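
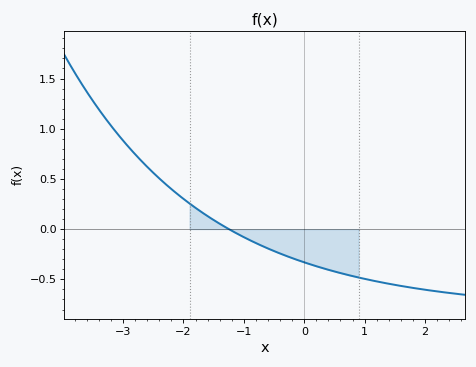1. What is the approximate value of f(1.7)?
-0.575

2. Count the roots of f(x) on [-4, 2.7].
1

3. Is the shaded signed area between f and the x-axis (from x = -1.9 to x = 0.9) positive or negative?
negative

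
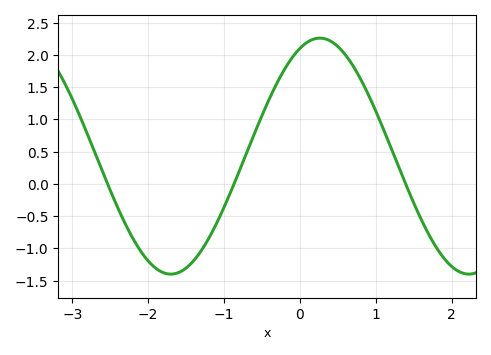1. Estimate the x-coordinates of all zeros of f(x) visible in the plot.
-2.5, -0.9, 1.4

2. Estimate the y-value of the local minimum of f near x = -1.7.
-1.4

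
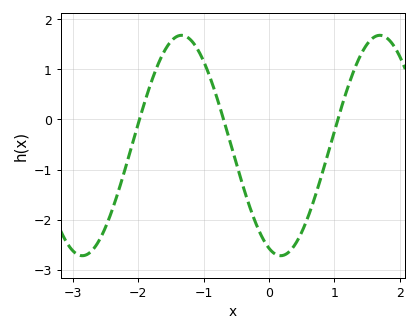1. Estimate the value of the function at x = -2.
-0.076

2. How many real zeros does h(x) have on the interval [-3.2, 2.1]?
3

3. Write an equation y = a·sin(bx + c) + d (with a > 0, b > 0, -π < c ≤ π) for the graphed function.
y = 2.2sin(2.07x - 1.94) - 0.52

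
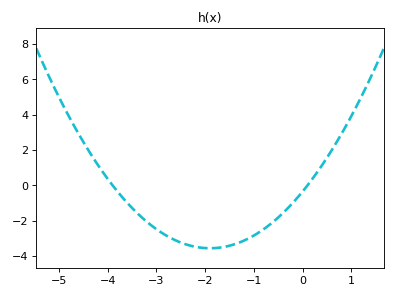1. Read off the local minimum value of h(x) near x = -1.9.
-3.6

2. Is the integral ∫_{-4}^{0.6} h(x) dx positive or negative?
negative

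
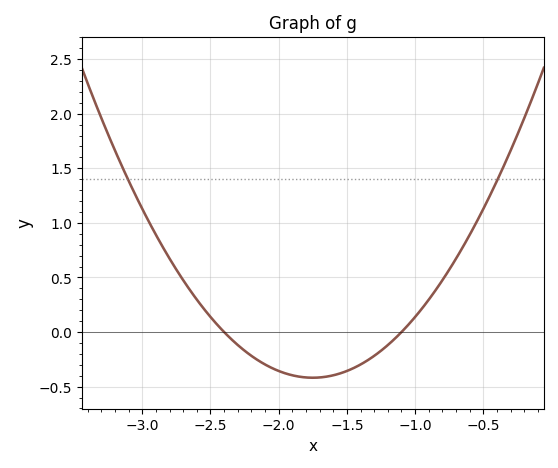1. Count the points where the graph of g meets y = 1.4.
2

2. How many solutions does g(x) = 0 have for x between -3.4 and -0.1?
2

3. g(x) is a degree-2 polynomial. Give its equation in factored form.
y = 0.99(x + 2.4)(x + 1.1)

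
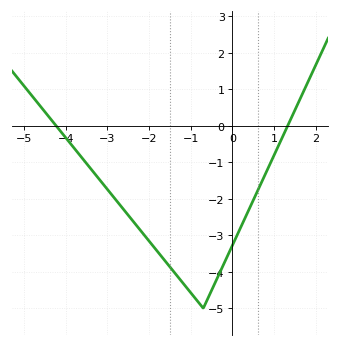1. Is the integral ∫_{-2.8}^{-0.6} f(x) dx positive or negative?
negative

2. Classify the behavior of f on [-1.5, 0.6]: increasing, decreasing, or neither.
neither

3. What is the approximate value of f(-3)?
-1.7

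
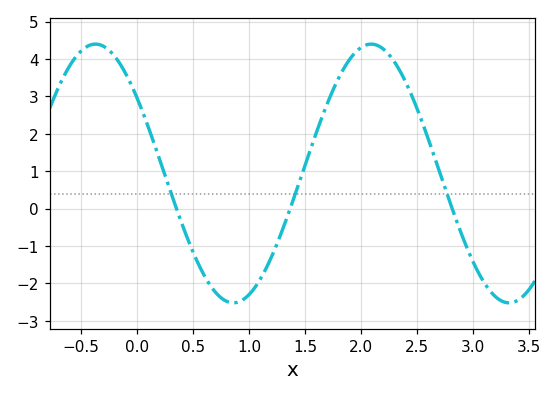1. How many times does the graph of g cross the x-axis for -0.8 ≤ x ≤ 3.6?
3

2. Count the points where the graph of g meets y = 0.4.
3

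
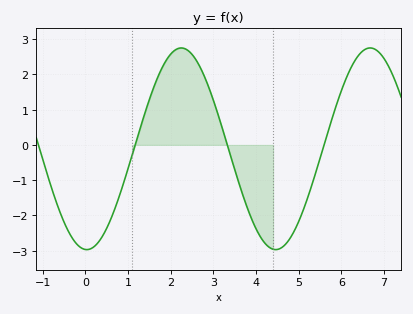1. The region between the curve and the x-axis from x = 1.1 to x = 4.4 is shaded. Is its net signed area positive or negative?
positive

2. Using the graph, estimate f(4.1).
-2.6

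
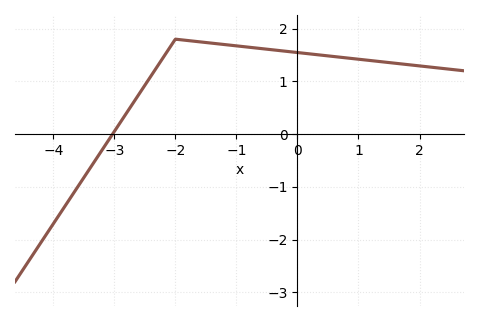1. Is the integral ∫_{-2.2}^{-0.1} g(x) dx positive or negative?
positive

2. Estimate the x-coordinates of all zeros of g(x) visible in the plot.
-3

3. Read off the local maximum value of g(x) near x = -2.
1.8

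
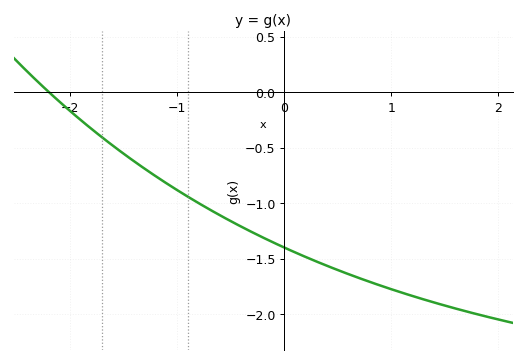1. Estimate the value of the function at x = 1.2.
-1.84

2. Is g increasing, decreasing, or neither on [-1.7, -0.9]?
decreasing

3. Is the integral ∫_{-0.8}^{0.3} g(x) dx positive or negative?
negative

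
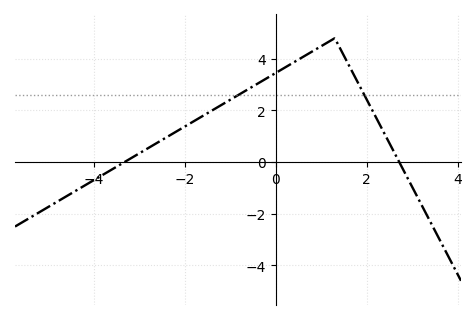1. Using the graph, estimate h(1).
4.49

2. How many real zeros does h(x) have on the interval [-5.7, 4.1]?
2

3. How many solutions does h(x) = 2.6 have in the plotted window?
2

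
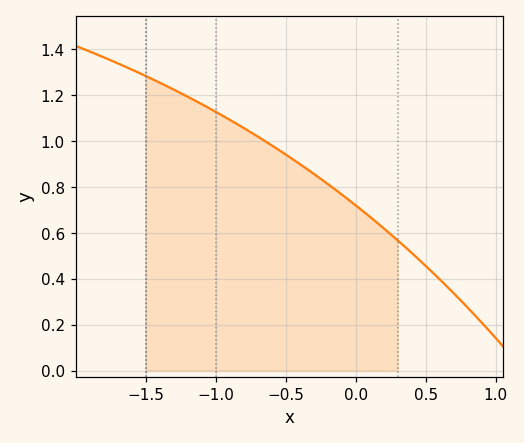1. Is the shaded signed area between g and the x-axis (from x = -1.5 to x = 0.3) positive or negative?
positive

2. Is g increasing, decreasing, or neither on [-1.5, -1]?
decreasing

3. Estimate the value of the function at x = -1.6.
1.32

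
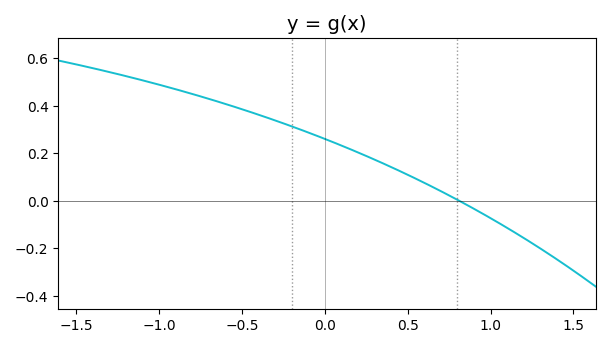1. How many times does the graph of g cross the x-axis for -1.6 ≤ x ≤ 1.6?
1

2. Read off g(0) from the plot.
0.26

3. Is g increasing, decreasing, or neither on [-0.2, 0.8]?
decreasing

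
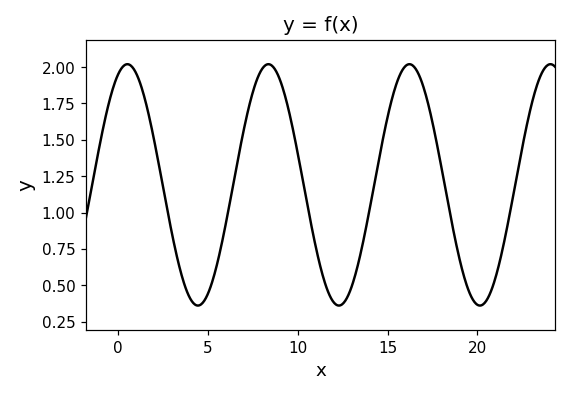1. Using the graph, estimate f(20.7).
0.44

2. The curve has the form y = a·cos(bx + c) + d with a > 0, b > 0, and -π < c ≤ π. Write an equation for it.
y = 0.83cos(0.8x - 0.41) + 1.19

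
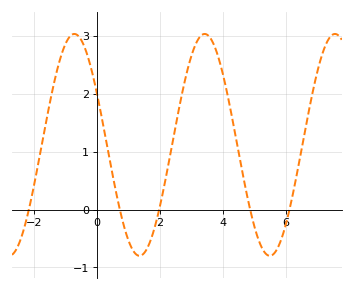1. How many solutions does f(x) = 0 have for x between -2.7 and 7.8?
5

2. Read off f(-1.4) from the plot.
2.08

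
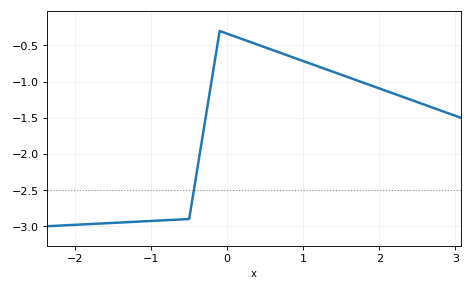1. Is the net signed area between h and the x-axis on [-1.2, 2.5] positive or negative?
negative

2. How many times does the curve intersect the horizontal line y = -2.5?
1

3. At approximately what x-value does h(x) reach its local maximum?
-0.1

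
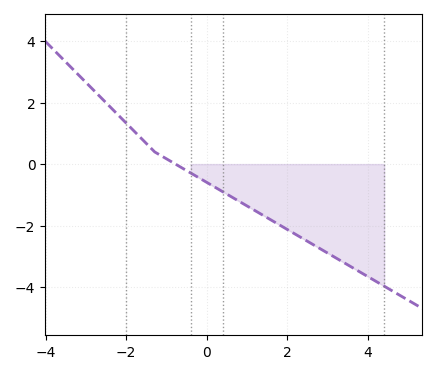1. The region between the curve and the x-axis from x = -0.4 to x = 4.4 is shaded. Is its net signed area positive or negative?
negative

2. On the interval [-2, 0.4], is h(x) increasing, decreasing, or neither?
decreasing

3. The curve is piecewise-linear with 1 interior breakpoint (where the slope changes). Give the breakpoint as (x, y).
(-1.3, 0.4)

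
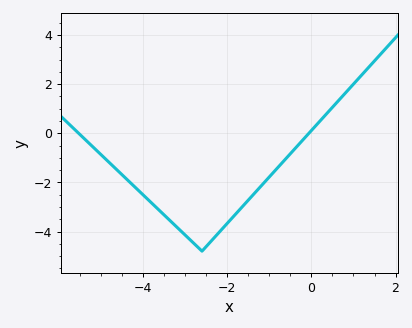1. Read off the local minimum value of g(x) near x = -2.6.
-4.8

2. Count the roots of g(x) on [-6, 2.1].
2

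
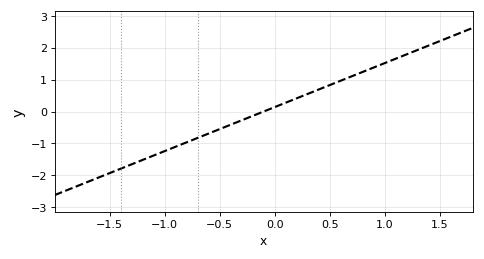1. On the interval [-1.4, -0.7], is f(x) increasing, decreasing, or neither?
increasing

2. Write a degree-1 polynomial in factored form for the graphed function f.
y = 1.38(x + 0.1)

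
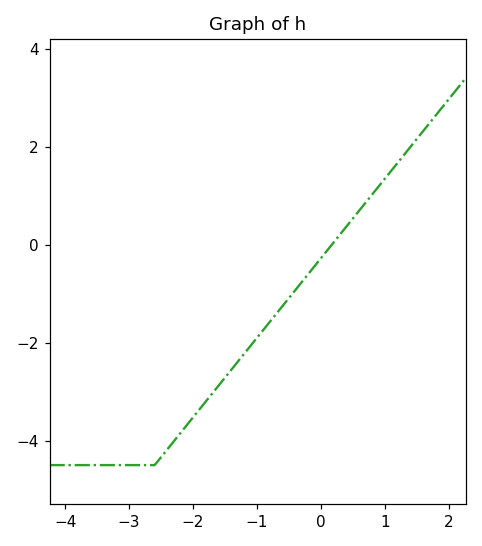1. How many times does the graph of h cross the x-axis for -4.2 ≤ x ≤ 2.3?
1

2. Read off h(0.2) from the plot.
0.045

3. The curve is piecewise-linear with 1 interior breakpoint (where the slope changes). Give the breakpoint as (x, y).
(-2.6, -4.5)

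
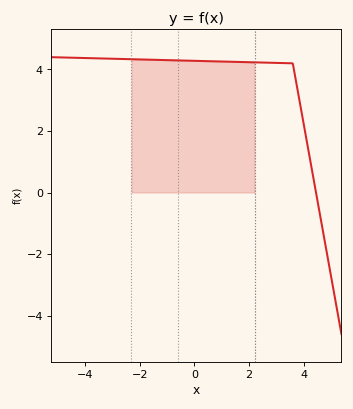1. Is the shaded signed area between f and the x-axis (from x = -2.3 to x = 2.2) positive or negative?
positive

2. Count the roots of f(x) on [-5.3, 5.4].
1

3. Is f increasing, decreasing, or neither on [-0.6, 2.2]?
decreasing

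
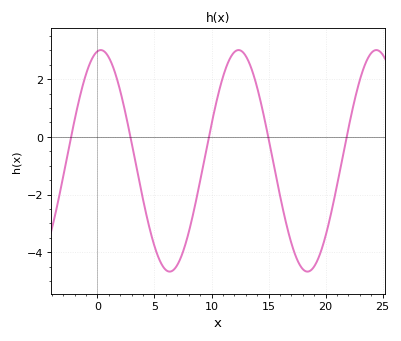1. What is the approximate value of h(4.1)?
-2.4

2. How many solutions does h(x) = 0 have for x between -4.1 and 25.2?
5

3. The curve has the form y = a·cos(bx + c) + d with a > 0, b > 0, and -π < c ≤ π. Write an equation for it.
y = 3.84cos(0.52x - 0.15) - 0.83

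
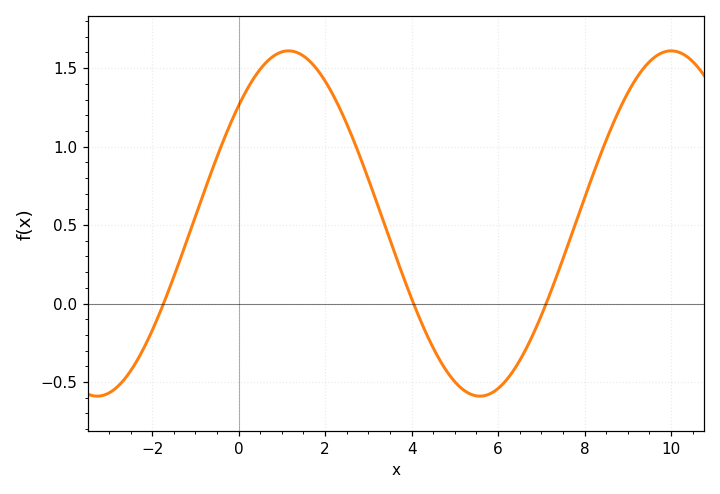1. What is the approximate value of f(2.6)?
1.1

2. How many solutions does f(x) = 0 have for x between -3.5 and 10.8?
3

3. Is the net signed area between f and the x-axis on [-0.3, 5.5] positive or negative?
positive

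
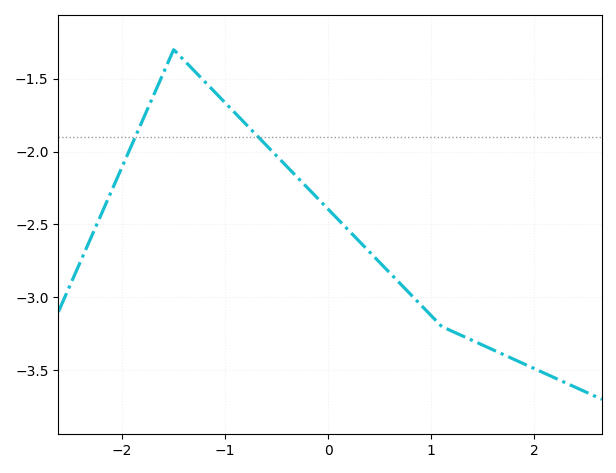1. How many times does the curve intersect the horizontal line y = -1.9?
2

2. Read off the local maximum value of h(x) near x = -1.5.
-1.3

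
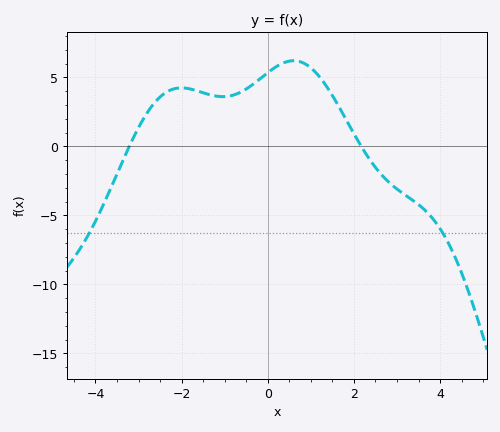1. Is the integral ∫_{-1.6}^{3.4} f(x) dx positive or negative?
positive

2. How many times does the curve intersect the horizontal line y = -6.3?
2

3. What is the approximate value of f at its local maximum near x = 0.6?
6.22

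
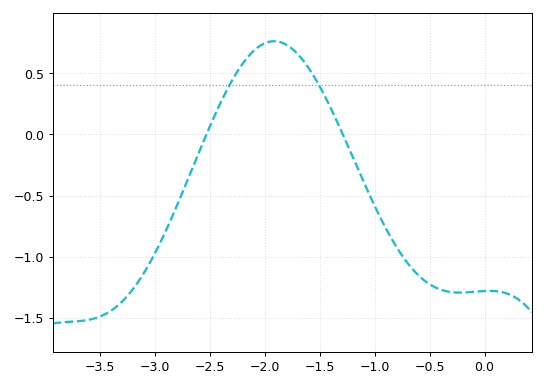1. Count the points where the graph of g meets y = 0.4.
2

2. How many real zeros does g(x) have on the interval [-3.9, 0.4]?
2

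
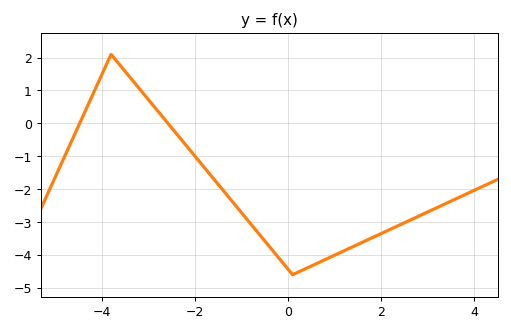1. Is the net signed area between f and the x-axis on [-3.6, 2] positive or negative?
negative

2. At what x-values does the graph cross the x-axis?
-4.4, -2.6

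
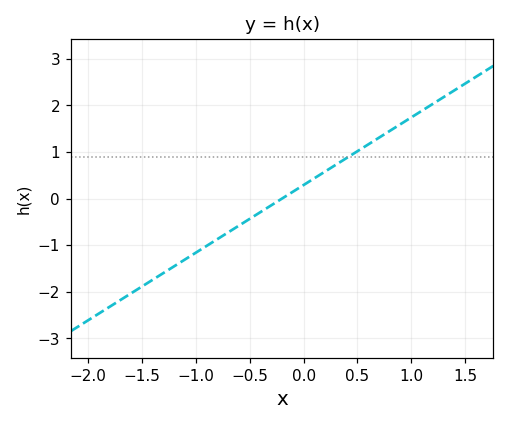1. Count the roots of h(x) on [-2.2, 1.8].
1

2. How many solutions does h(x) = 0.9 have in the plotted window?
1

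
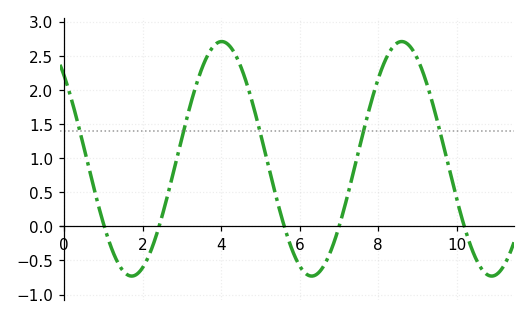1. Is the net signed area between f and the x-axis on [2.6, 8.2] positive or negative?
positive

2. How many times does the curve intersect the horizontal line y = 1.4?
5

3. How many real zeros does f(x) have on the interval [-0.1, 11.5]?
5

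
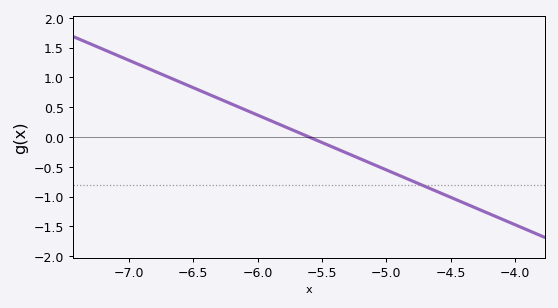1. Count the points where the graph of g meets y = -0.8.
1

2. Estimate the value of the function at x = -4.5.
-1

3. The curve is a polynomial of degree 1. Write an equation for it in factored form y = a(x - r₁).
y = -0.92(x + 5.6)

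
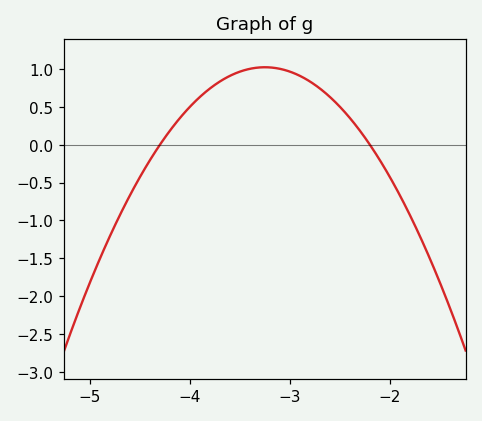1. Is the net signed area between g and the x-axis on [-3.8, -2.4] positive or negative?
positive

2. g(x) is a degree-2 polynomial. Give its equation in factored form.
y = -0.93(x + 4.3)(x + 2.2)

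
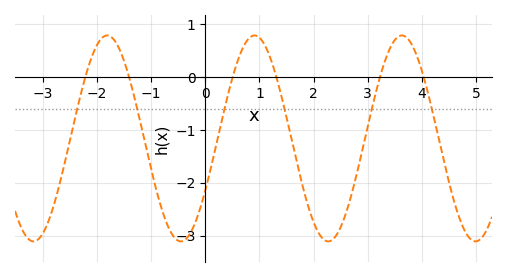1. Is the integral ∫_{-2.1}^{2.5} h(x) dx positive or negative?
negative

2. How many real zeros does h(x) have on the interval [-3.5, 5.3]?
6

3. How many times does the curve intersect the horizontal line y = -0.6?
6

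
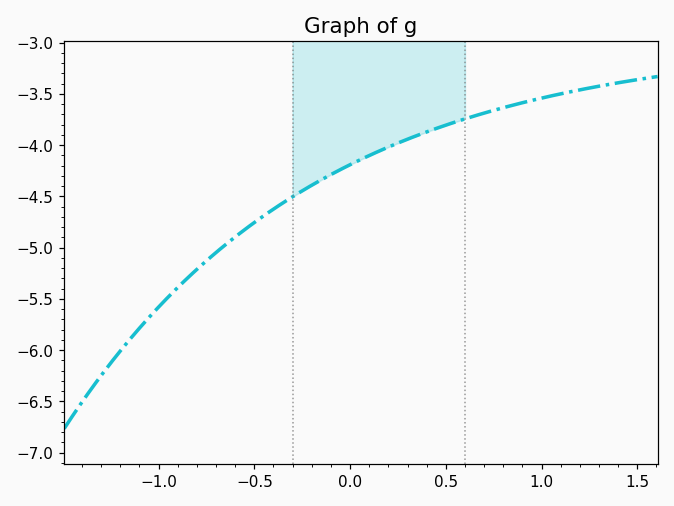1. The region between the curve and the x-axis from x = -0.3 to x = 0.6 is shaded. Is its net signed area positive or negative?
negative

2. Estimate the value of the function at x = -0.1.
-4.29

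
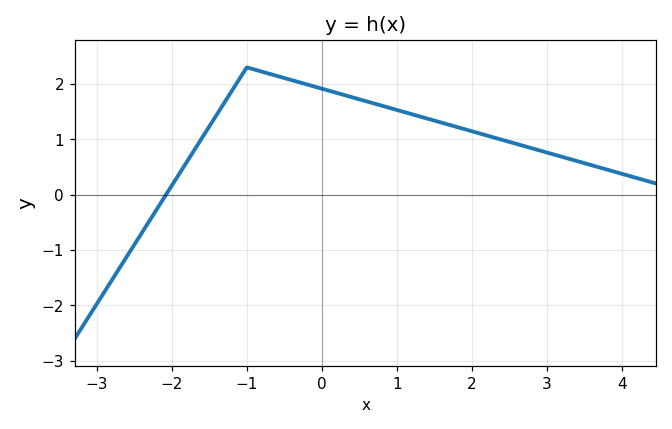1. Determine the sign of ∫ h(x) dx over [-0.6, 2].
positive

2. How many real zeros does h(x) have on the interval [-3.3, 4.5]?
1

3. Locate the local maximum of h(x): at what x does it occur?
-0.997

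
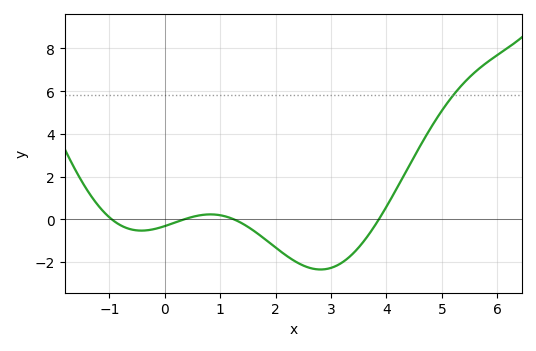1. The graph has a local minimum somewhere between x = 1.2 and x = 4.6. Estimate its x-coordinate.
2.81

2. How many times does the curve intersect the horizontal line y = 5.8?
1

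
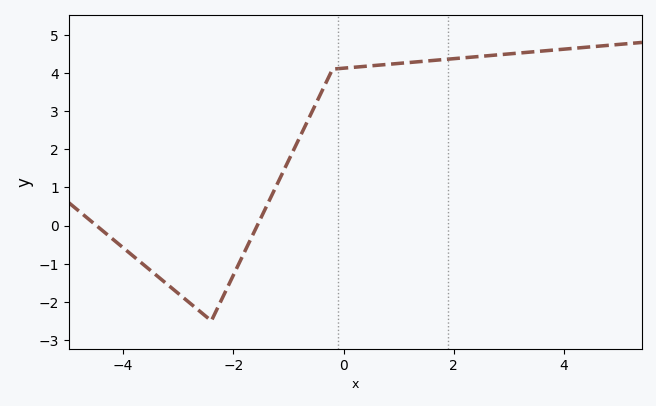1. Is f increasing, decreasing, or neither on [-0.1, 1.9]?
increasing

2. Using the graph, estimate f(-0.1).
4.1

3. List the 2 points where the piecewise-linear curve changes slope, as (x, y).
(-2.4, -2.5); (-0.2, 4.1)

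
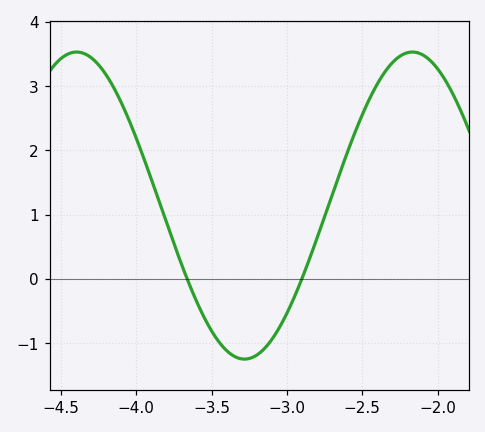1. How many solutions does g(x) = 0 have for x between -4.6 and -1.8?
2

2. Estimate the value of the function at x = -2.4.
3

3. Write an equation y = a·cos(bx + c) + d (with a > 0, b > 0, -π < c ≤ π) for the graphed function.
y = 2.39cos(2.8x - 0.17) + 1.14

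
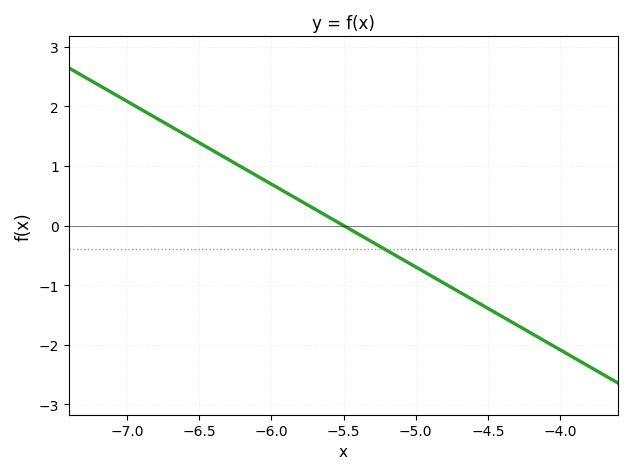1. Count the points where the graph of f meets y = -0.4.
1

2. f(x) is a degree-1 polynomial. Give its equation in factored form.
y = -1.39(x + 5.5)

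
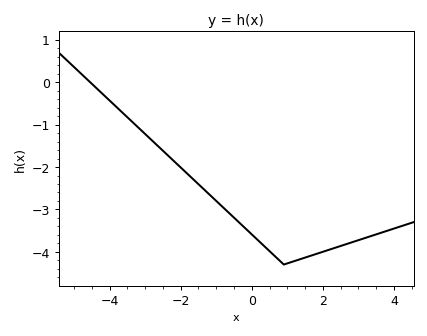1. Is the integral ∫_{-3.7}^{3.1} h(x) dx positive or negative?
negative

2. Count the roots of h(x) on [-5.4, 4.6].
1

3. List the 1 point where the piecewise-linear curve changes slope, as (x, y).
(0.9, -4.3)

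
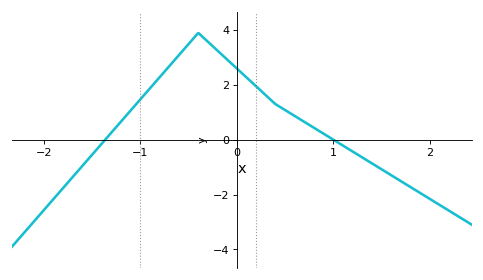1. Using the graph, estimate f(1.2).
-0.4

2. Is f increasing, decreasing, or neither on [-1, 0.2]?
neither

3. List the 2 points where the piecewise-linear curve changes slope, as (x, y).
(-0.4, 3.9); (0.4, 1.3)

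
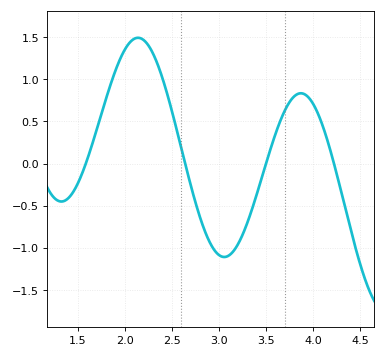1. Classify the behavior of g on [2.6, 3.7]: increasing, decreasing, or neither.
neither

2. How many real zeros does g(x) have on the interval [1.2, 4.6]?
4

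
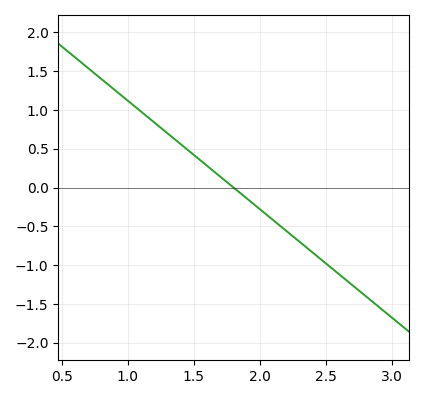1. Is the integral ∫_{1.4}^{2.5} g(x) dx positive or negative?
negative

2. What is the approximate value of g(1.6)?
0.28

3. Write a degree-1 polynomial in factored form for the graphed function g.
y = -1.4(x - 1.8)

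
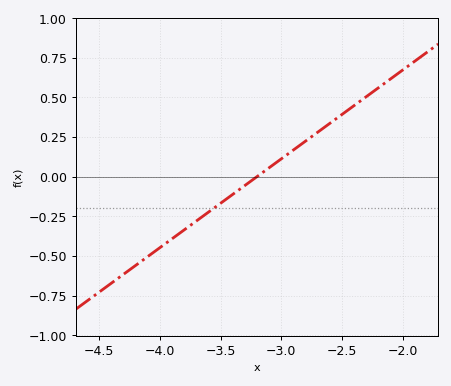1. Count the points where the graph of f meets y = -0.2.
1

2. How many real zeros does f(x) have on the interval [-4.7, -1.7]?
1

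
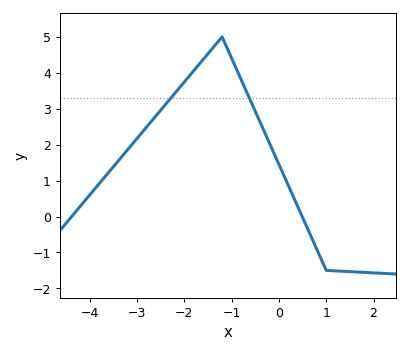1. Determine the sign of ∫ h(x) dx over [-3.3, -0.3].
positive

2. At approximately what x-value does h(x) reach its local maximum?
-1.2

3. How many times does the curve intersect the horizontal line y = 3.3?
2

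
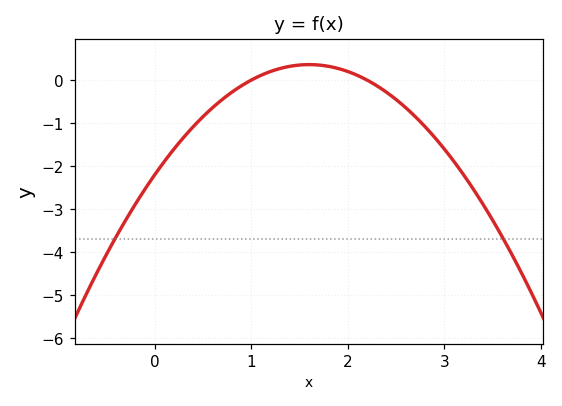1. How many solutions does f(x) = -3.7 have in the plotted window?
2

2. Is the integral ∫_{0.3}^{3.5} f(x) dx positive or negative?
negative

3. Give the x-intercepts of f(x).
1, 2.2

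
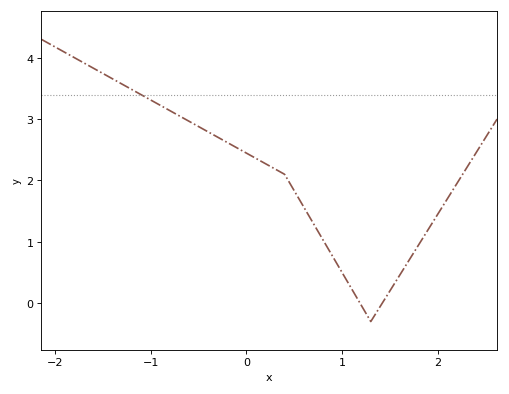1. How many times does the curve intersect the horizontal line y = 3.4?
1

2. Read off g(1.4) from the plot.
-0.05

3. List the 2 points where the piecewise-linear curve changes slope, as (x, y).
(0.4, 2.1); (1.3, -0.3)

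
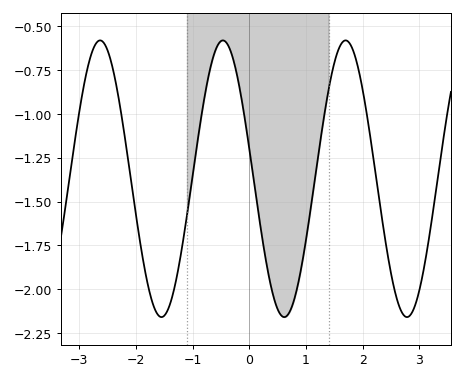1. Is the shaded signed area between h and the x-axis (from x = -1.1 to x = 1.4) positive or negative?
negative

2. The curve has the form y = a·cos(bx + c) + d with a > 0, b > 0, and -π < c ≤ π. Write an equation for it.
y = 0.79cos(2.9x + 1.35) - 1.37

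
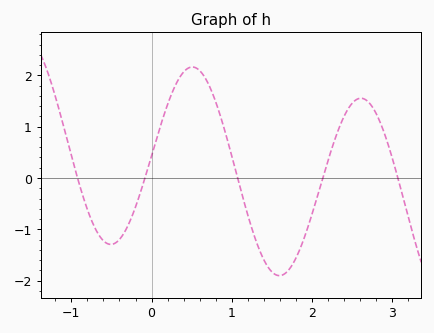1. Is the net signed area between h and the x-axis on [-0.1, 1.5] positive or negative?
positive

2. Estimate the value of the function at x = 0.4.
2.07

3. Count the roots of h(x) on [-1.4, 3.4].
5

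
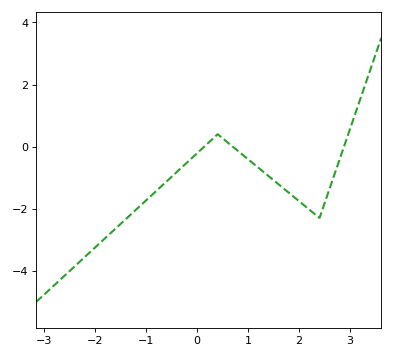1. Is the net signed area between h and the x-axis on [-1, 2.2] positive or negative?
negative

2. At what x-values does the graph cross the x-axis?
0.1, 0.7, 2.9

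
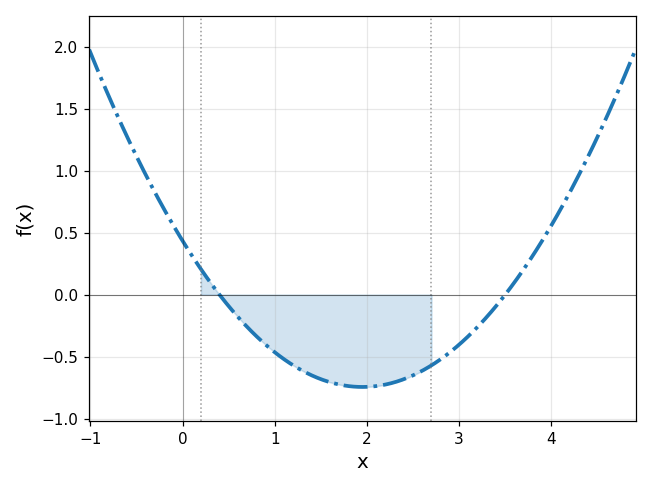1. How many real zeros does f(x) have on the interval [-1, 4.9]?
2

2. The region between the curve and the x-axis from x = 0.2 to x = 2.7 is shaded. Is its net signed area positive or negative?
negative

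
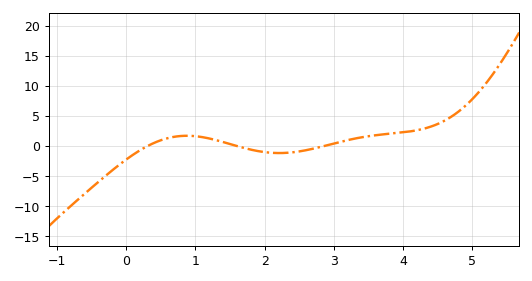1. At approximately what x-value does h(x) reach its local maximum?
0.875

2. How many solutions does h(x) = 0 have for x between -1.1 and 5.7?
3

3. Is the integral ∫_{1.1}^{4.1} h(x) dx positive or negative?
positive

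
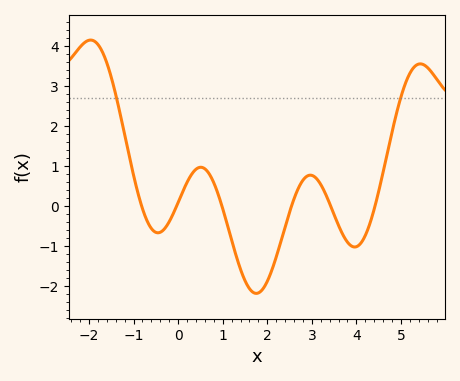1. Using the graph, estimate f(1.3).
-1.2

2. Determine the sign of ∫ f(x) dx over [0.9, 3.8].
negative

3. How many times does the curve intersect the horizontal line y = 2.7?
2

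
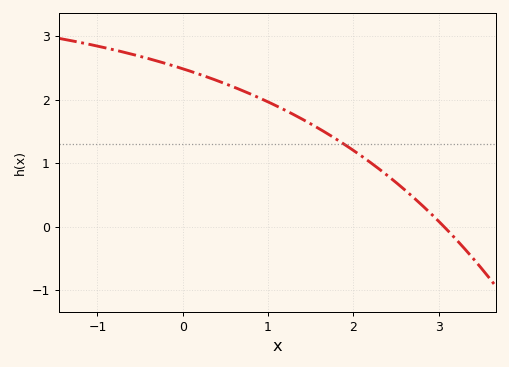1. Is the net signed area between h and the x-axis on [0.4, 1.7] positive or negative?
positive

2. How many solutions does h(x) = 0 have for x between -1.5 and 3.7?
1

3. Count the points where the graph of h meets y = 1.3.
1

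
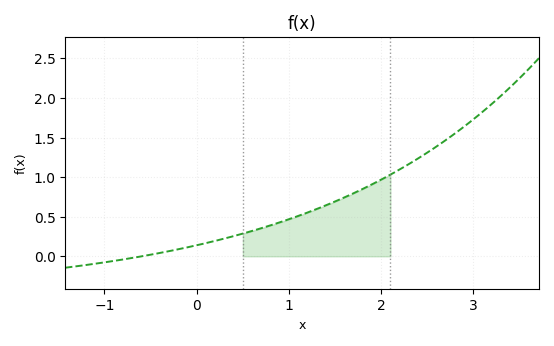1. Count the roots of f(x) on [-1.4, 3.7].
1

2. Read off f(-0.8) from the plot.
-0.05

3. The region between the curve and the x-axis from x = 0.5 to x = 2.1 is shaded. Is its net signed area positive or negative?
positive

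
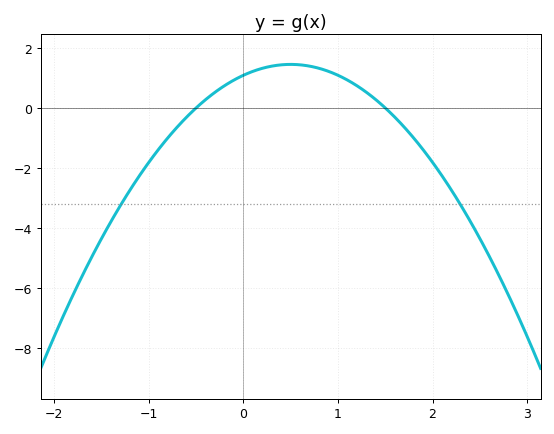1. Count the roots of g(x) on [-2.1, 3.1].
2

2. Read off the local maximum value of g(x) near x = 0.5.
1.45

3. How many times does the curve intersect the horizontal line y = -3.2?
2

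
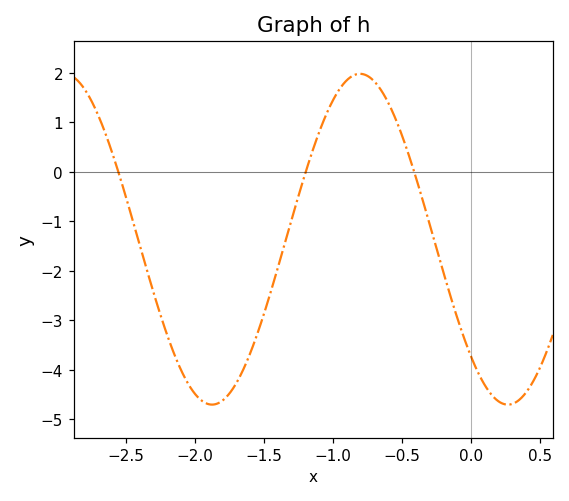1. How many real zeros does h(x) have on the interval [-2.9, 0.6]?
3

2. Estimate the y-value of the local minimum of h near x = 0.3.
-4.7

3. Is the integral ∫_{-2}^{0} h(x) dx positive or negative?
negative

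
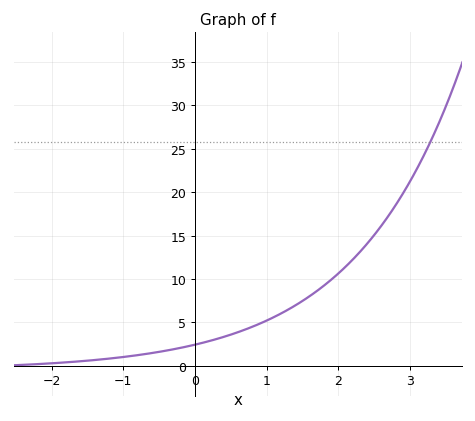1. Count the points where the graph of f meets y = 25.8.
1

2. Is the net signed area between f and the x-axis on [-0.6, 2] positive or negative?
positive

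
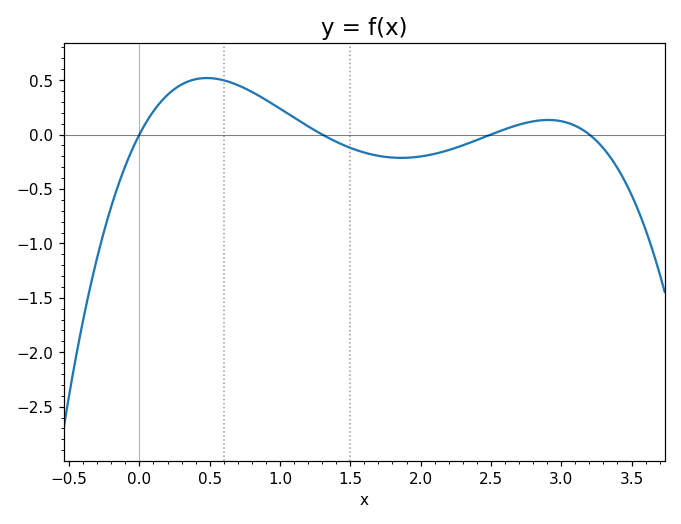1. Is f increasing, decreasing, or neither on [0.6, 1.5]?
decreasing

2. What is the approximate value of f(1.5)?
-0.122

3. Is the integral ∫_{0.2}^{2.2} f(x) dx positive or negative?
positive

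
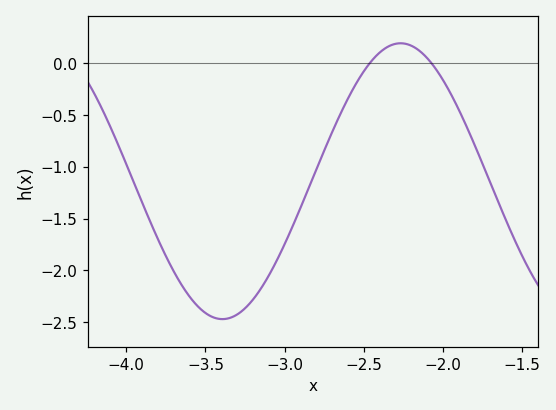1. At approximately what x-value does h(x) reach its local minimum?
-3.39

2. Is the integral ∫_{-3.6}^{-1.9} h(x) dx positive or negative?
negative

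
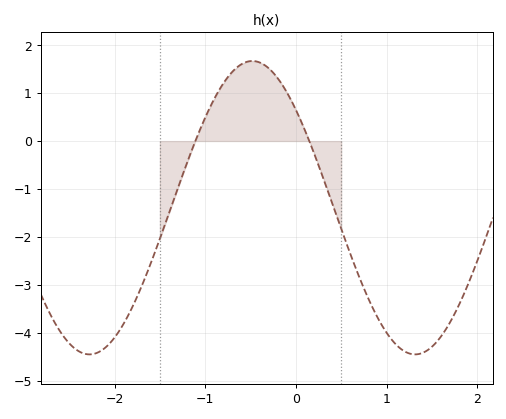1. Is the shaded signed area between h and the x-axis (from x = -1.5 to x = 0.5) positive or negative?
positive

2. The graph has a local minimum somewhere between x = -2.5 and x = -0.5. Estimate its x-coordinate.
-2.27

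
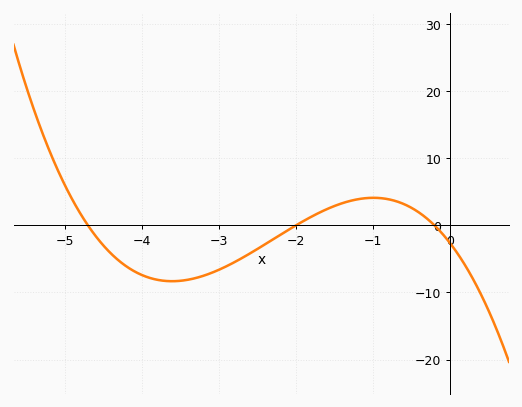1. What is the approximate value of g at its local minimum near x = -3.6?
-8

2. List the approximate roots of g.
-4.7, -2, -0.2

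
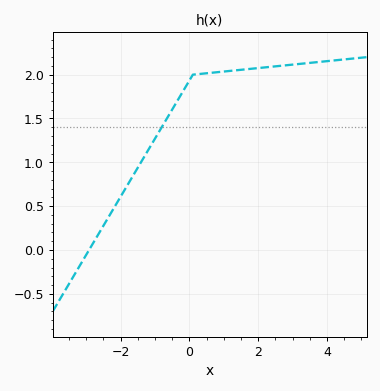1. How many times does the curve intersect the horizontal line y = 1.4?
1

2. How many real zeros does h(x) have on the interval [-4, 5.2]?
1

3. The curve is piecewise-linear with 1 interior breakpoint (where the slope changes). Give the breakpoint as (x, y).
(0.1, 2)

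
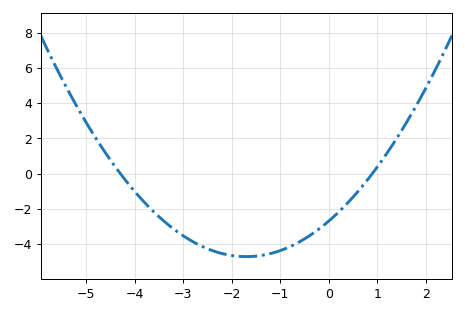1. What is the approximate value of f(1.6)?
2.8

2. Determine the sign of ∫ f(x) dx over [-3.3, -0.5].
negative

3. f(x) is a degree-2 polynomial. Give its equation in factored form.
y = 0.7(x + 4.3)(x - 0.9)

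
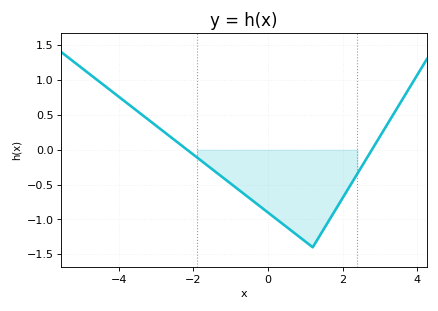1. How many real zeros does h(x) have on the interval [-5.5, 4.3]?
2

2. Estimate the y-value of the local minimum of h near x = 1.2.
-1.4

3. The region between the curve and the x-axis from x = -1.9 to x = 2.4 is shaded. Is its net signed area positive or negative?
negative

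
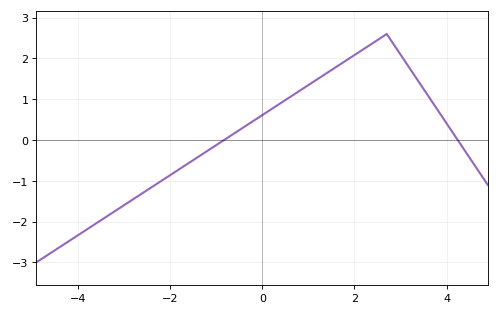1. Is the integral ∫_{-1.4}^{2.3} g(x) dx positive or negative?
positive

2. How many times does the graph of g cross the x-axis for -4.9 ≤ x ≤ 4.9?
2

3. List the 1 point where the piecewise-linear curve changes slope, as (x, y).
(2.7, 2.6)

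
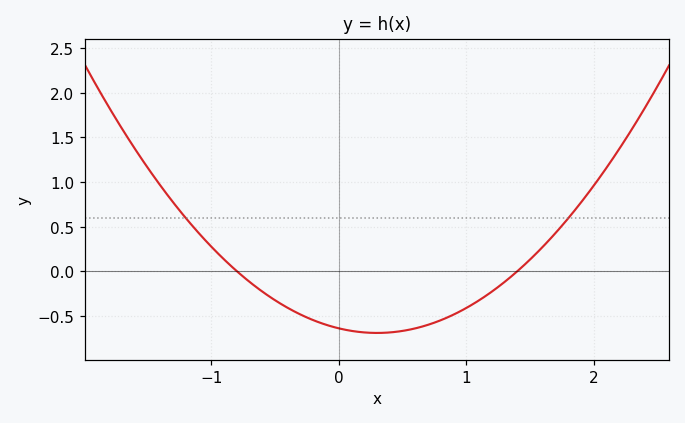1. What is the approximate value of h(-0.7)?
-0.12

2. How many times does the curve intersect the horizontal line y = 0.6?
2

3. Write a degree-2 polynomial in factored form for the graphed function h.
y = 0.57(x + 0.8)(x - 1.4)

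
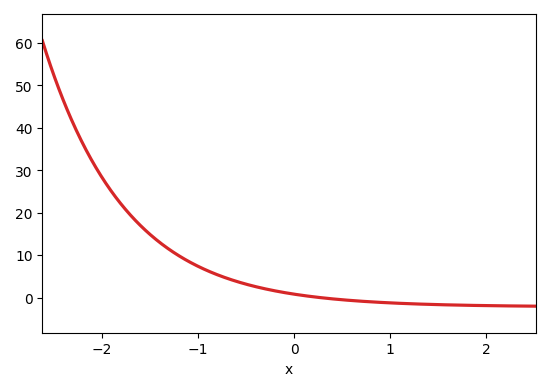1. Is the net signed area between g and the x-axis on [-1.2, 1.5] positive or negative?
positive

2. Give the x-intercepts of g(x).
0.272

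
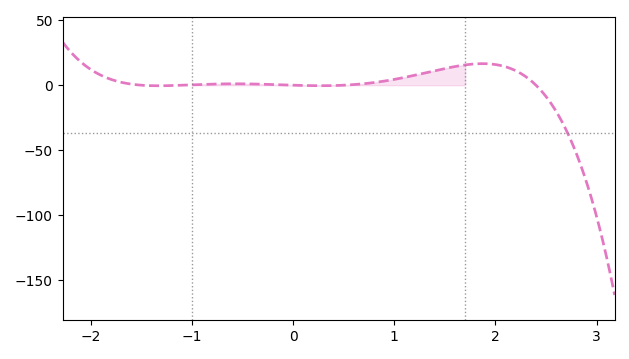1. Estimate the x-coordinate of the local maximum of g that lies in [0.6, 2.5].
1.9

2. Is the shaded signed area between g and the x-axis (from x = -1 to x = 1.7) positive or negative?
positive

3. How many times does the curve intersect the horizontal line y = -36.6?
1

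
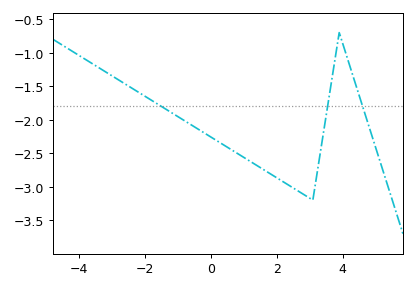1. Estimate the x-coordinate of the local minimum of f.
3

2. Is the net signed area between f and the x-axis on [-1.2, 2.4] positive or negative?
negative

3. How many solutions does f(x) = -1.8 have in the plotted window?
3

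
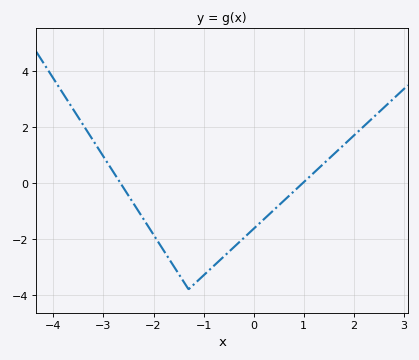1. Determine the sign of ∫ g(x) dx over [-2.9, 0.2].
negative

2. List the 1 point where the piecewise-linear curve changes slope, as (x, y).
(-1.3, -3.8)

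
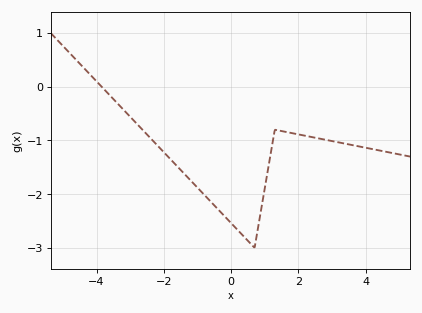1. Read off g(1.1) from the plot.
-1.53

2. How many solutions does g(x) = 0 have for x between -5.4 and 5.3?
1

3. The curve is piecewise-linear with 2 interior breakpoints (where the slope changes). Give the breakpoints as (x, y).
(0.7, -3); (1.3, -0.8)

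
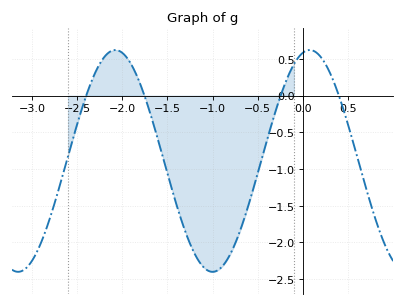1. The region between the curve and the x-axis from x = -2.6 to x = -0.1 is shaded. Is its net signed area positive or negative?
negative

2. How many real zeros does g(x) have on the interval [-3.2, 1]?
4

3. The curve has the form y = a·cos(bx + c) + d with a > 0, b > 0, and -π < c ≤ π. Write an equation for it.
y = 1.51cos(2.92x - 0.22) - 0.89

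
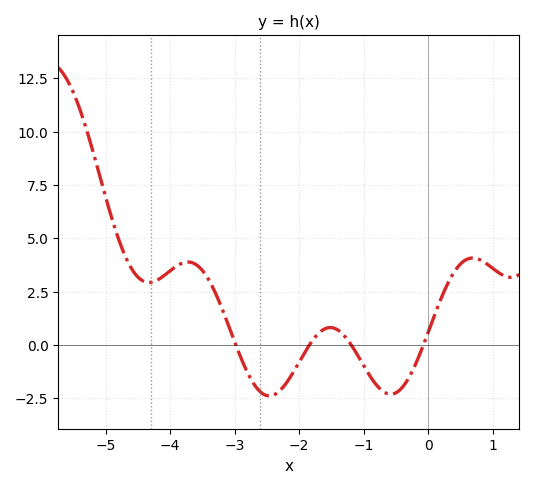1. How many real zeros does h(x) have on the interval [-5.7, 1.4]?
4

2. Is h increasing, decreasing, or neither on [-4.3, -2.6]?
neither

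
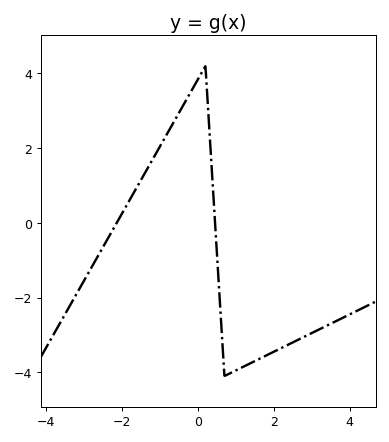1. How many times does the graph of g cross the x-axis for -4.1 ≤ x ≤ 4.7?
2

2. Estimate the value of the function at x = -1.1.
1.87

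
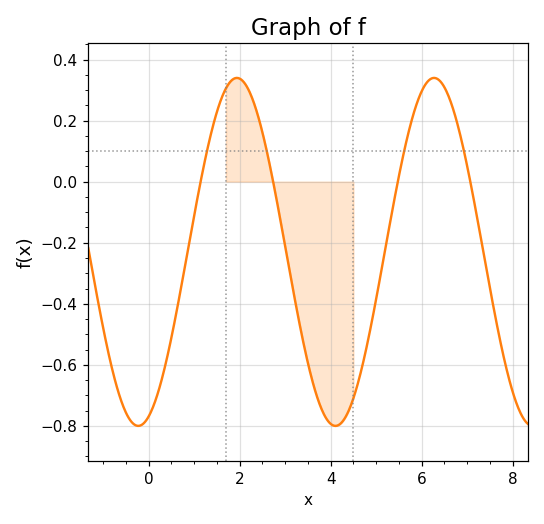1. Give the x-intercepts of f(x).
1.14, 2.74, 5.48, 7.07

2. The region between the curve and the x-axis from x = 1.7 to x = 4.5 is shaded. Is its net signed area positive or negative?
negative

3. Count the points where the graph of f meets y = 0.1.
4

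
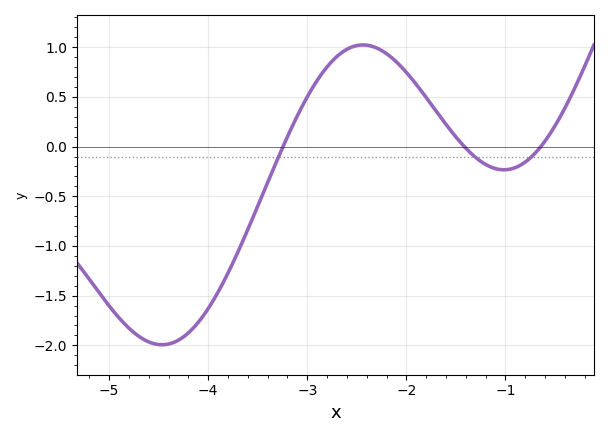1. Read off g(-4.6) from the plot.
-1.95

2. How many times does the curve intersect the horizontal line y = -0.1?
3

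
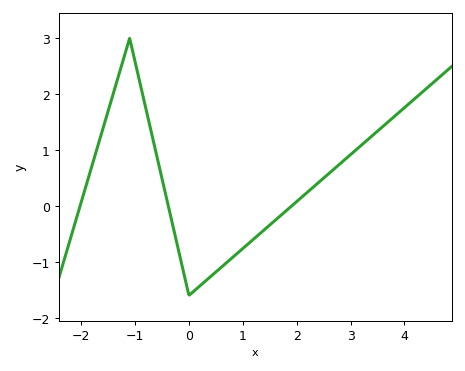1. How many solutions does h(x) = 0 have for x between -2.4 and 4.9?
3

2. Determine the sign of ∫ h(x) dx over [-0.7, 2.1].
negative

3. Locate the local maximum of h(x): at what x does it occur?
-1.1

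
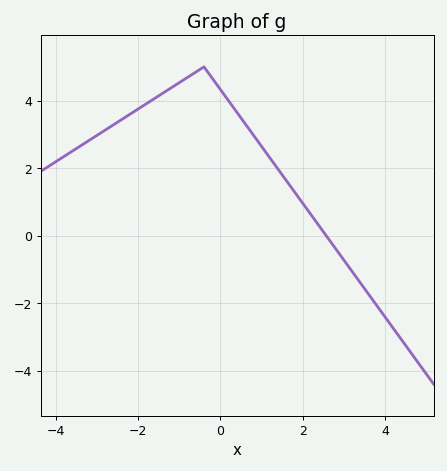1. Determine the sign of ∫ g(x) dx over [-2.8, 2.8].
positive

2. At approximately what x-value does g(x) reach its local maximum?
-0.4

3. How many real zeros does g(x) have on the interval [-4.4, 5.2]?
1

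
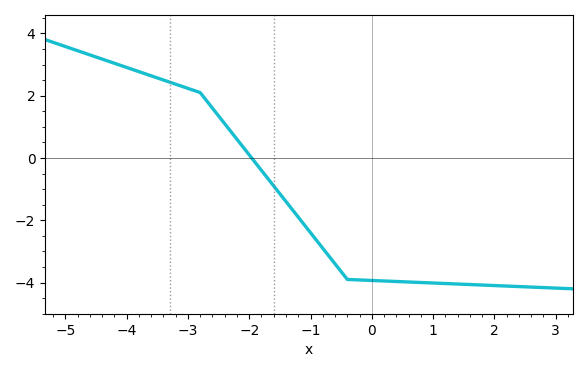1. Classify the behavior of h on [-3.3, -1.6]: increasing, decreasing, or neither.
decreasing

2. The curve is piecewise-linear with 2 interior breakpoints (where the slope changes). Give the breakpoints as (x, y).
(-2.8, 2.1); (-0.4, -3.9)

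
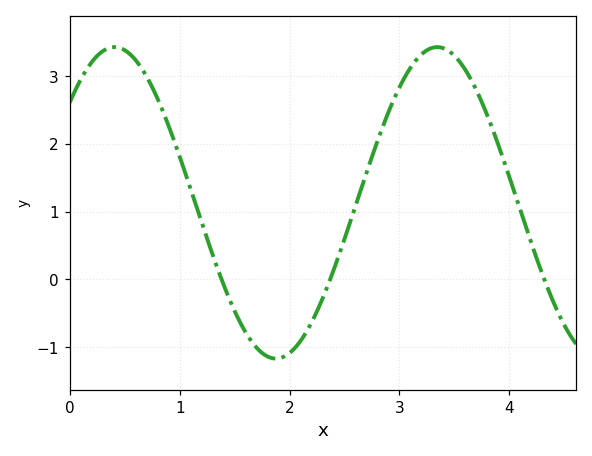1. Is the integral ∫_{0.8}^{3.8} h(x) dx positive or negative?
positive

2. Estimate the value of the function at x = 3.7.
2.8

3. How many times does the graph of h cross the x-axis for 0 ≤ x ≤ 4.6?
3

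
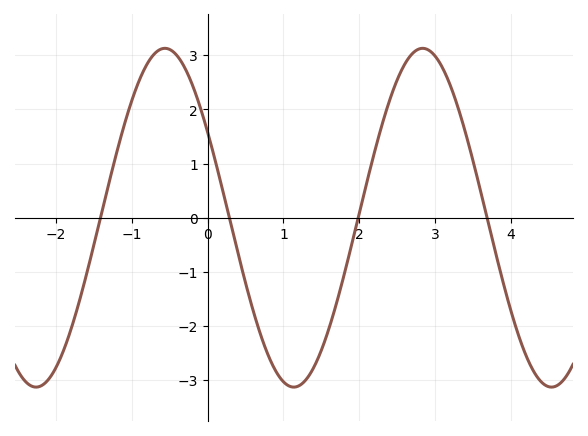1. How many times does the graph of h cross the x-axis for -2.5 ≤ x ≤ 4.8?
4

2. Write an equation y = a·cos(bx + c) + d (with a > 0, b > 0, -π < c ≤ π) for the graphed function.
y = 3.13cos(1.9x + 1) + 0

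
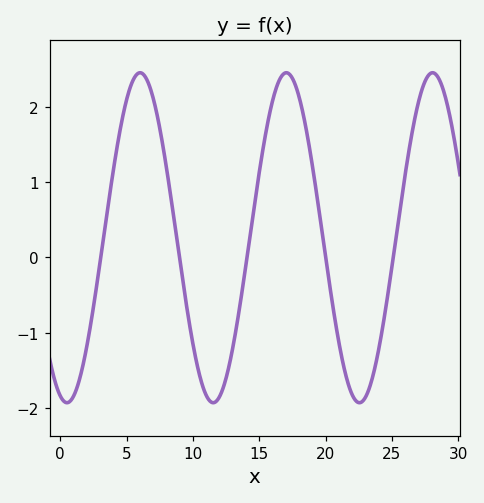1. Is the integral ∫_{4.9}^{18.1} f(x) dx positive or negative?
positive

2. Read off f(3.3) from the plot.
0.306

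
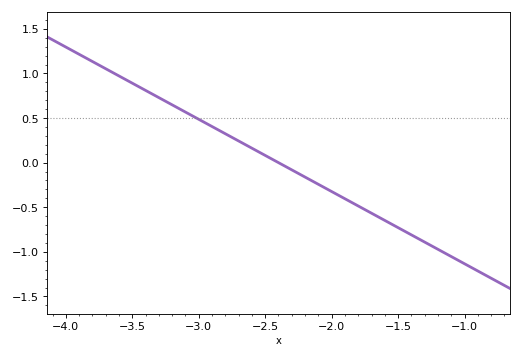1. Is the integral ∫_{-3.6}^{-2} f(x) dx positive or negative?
positive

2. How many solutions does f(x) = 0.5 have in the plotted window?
1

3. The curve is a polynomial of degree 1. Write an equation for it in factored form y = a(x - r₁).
y = -0.81(x + 2.4)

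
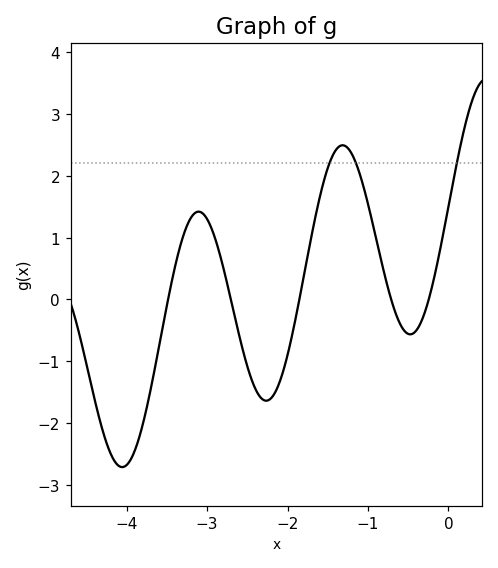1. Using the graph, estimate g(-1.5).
2.1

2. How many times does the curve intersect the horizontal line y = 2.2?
3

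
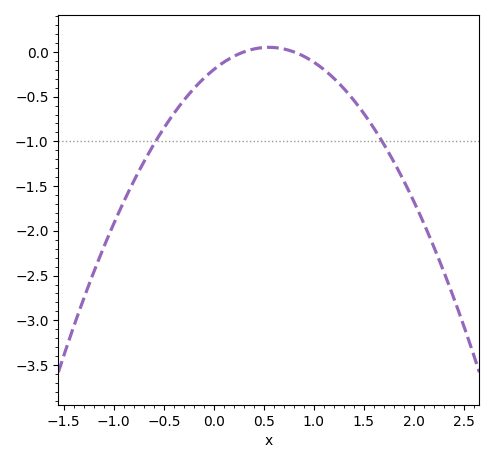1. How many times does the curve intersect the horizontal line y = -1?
2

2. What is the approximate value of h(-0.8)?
-1.45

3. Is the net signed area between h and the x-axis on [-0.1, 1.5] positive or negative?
negative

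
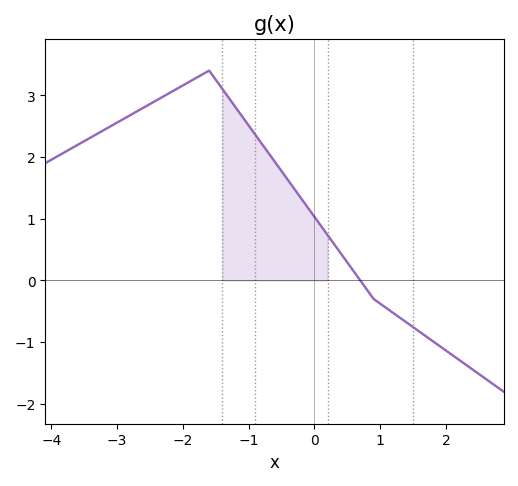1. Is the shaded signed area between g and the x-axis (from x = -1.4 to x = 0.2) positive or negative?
positive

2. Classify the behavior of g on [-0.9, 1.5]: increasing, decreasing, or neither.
decreasing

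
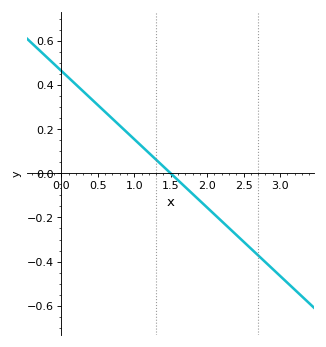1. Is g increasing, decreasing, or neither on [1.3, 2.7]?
decreasing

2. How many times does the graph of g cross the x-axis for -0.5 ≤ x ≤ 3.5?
1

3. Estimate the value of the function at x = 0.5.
0.31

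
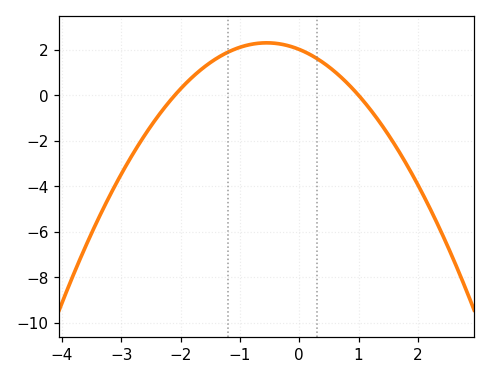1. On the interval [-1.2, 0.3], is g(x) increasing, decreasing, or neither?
neither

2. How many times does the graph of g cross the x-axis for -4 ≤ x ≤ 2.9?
2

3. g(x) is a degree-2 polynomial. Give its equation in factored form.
y = -0.96(x + 2.1)(x - 1)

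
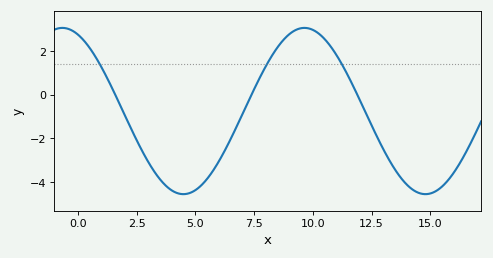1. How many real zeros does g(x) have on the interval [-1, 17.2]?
3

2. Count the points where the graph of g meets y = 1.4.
3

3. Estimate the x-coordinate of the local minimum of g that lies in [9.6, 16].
15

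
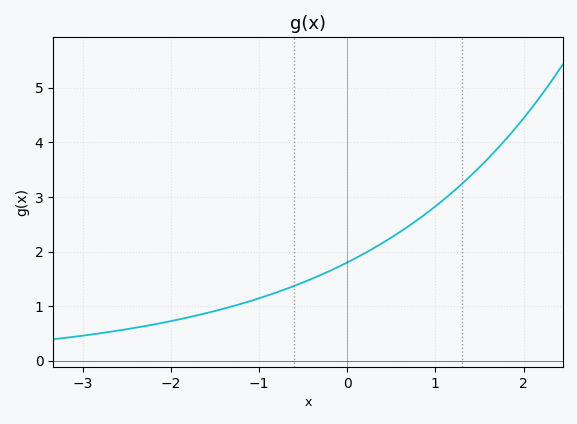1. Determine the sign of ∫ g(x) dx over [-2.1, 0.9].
positive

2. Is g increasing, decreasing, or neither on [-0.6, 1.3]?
increasing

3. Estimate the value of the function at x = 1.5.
3.54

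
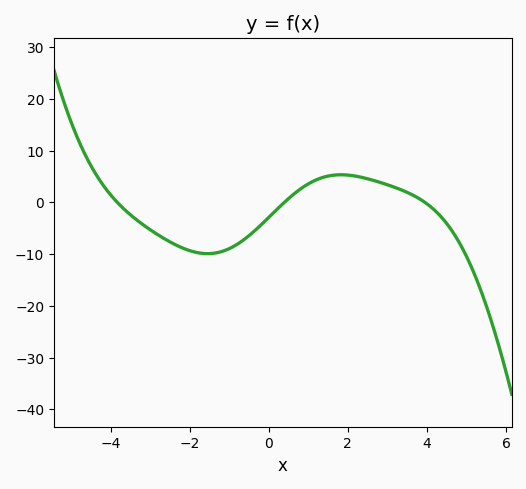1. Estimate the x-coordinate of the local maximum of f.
1.8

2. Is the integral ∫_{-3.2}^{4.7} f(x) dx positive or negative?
negative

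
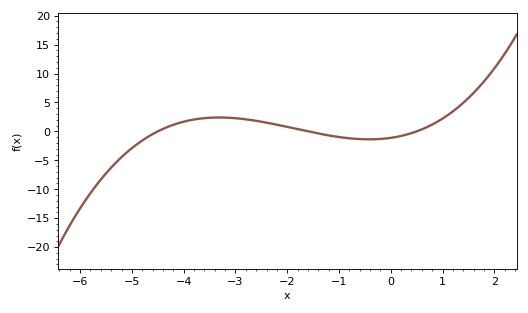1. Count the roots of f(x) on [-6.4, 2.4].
3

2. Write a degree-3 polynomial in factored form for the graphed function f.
y = 0.31(x + 4.5)(x + 1.6)(x - 0.5)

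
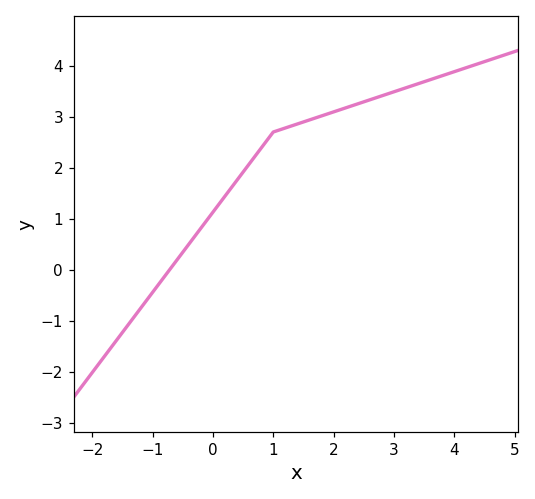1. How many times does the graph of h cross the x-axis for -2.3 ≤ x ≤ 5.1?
1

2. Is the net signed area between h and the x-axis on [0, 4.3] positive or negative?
positive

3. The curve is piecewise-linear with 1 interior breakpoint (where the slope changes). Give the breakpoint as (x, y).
(1, 2.7)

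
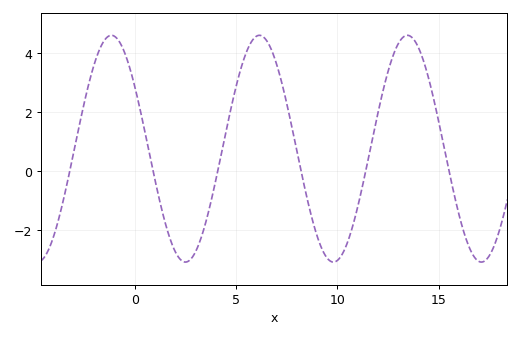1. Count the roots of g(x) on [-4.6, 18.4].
6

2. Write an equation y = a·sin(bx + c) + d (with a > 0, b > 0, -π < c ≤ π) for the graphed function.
y = 3.85sin(0.86x + 2.6) + 0.75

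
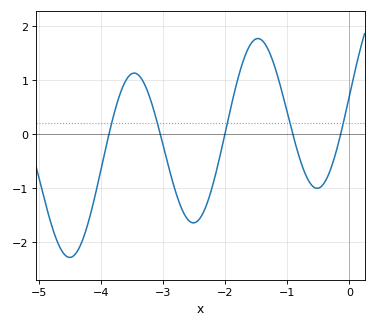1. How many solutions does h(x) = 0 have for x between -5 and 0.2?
5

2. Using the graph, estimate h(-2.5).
-1.64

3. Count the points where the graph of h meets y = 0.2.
5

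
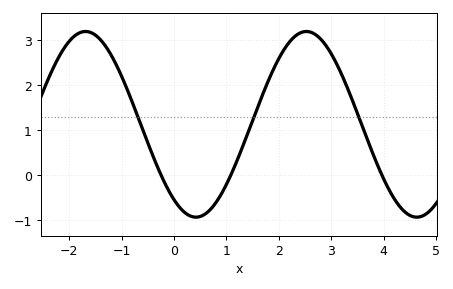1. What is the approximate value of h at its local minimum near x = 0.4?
-0.9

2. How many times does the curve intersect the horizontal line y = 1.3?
3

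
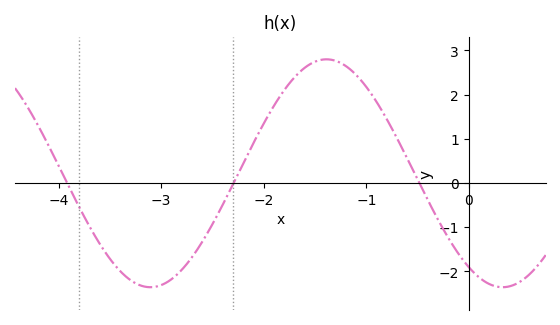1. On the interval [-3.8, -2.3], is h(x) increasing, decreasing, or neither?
neither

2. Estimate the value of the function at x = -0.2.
-1.25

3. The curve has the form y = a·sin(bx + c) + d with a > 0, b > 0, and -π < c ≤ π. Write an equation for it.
y = 2.58sin(1.83x - 2.17) + 0.22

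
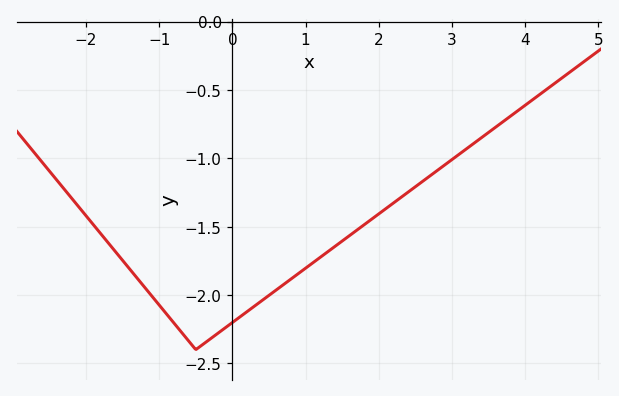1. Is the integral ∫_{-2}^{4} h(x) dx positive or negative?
negative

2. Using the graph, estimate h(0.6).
-1.96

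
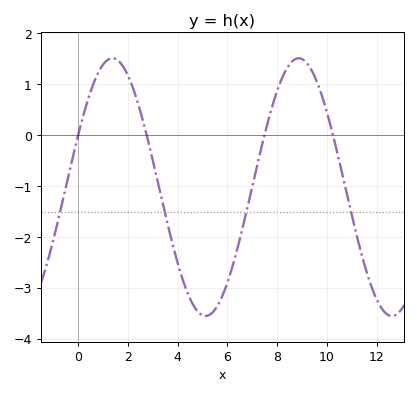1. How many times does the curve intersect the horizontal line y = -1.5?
4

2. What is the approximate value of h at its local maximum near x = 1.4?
1.51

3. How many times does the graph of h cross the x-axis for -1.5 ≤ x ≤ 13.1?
4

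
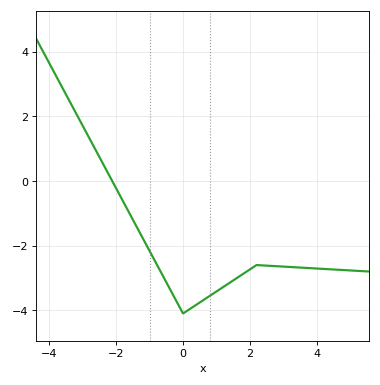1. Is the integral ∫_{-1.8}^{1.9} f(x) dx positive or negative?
negative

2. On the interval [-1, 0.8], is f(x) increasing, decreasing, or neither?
neither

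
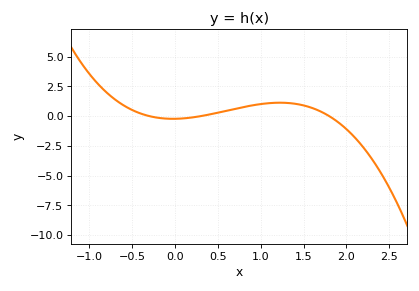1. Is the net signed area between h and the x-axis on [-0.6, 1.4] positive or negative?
positive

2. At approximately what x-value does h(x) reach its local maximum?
1.2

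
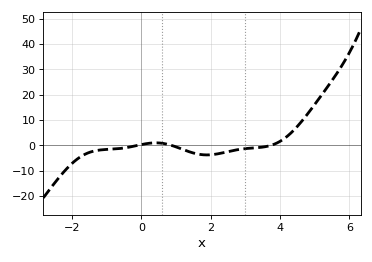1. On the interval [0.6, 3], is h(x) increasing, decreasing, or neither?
neither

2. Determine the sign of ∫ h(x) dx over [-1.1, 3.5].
negative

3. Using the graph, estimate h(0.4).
1.04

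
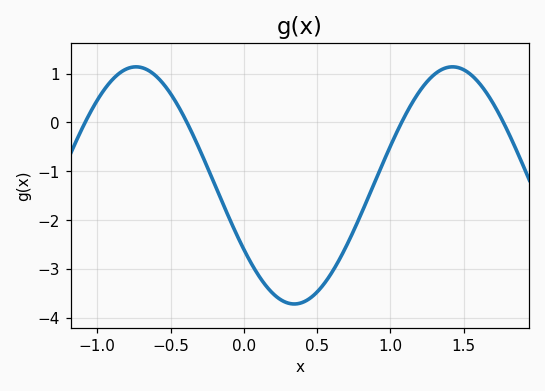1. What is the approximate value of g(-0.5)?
0.589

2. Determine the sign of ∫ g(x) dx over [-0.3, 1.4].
negative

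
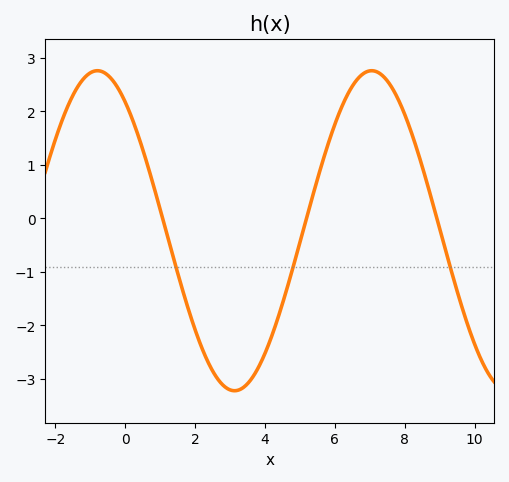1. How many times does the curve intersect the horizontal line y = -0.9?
3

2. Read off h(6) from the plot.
1.76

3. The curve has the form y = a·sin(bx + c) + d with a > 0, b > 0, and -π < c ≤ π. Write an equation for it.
y = 2.99sin(0.8x + 2.21) - 0.23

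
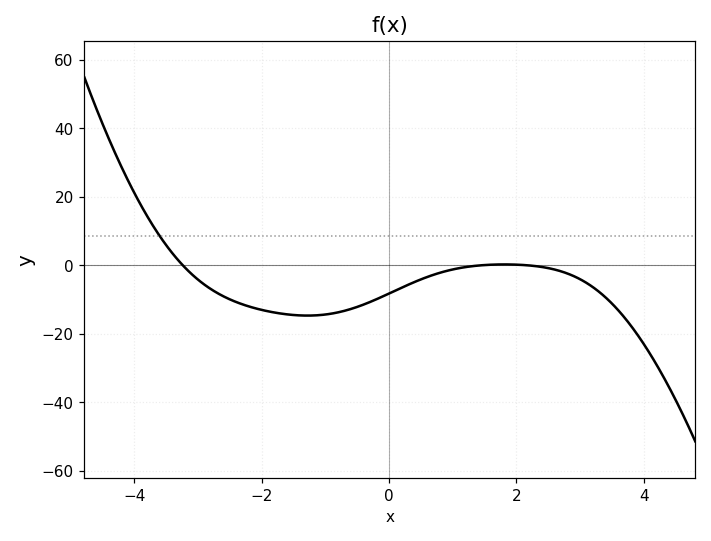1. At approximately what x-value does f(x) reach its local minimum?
-1.2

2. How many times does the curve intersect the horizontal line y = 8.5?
1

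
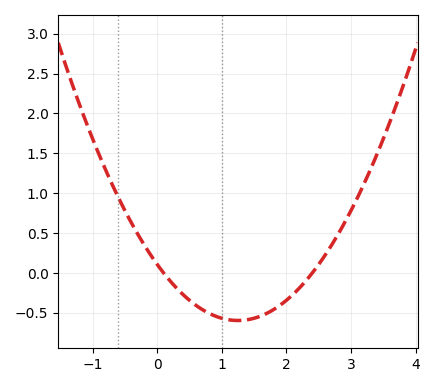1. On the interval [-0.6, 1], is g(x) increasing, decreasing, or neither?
decreasing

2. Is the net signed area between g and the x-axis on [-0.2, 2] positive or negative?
negative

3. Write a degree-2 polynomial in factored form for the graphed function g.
y = 0.45(x - 0.1)(x - 2.4)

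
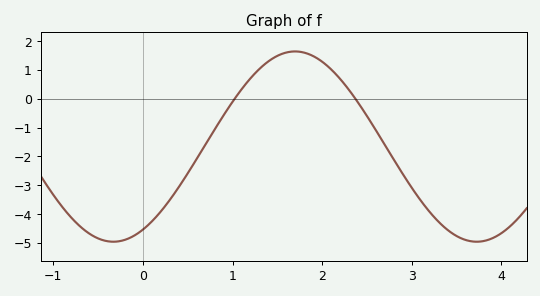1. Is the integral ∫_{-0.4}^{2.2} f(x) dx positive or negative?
negative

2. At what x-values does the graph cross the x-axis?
1.02, 2.37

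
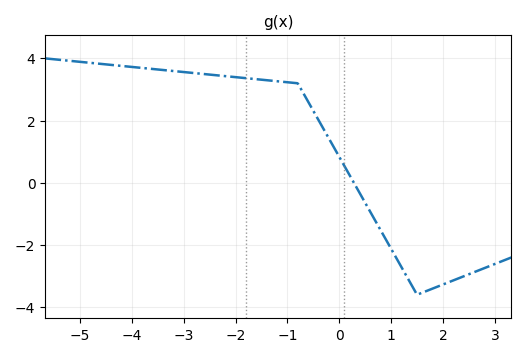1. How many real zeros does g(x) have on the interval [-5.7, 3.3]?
1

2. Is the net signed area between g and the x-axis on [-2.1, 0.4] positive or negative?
positive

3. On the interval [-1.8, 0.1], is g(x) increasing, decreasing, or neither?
decreasing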